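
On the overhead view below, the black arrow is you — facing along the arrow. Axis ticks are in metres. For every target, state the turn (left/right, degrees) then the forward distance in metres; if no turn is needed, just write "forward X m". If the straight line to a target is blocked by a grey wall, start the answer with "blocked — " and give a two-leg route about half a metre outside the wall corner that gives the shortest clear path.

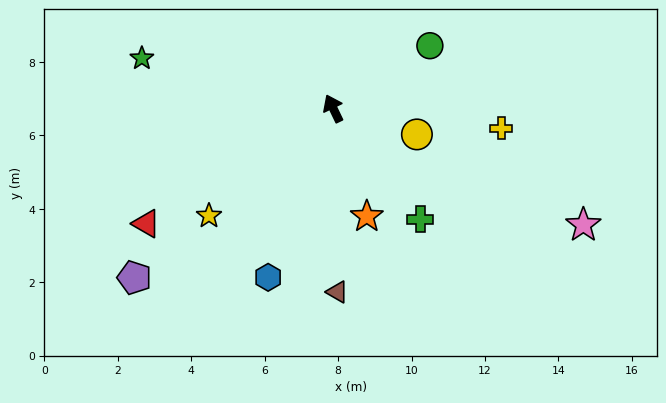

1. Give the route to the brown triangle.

turn left 156°, forward 5.0 m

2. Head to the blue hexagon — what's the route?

turn left 133°, forward 4.9 m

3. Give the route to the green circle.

turn right 83°, forward 3.1 m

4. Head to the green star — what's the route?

turn left 50°, forward 5.4 m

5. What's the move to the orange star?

turn left 172°, forward 3.1 m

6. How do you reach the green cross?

turn right 168°, forward 3.8 m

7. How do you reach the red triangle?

turn left 96°, forward 6.0 m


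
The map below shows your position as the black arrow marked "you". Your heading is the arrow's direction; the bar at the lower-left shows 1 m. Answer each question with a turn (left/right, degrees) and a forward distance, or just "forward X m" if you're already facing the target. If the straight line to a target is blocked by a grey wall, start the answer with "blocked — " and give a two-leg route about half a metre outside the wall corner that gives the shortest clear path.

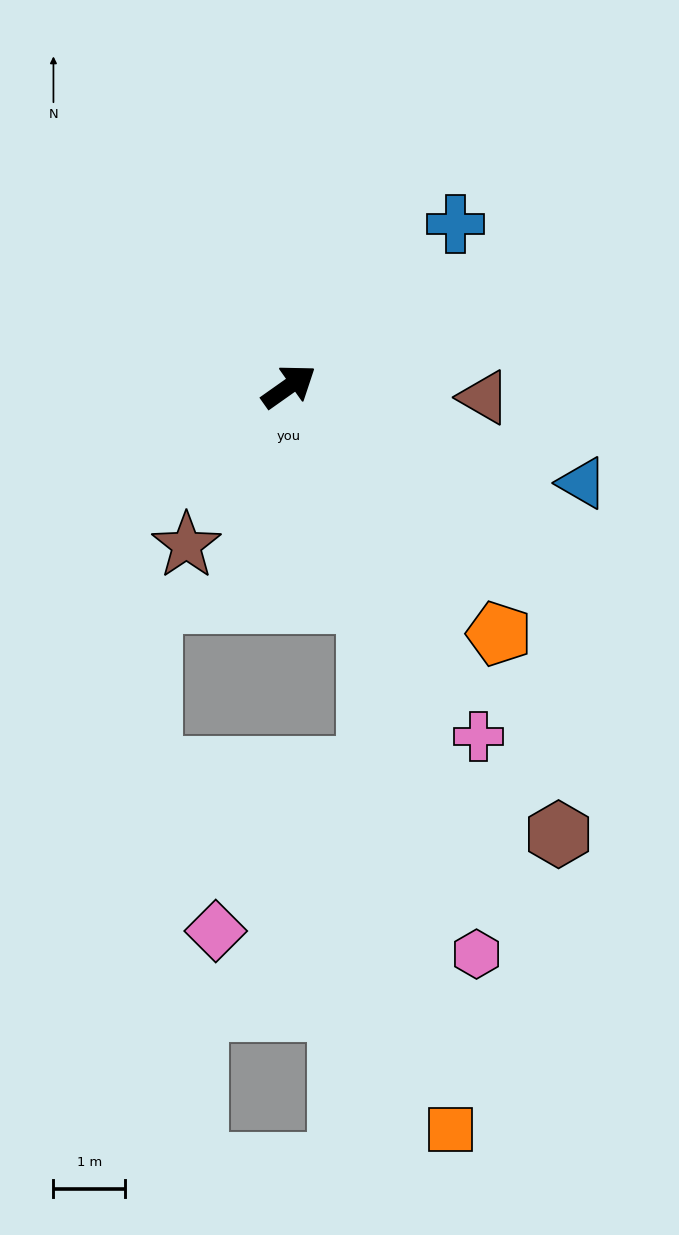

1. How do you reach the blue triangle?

turn right 53°, forward 4.3 m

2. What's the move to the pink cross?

turn right 97°, forward 5.6 m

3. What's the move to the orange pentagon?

turn right 85°, forward 4.5 m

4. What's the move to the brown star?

turn right 158°, forward 2.6 m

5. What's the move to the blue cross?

turn left 9°, forward 3.2 m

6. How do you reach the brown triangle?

turn right 38°, forward 2.7 m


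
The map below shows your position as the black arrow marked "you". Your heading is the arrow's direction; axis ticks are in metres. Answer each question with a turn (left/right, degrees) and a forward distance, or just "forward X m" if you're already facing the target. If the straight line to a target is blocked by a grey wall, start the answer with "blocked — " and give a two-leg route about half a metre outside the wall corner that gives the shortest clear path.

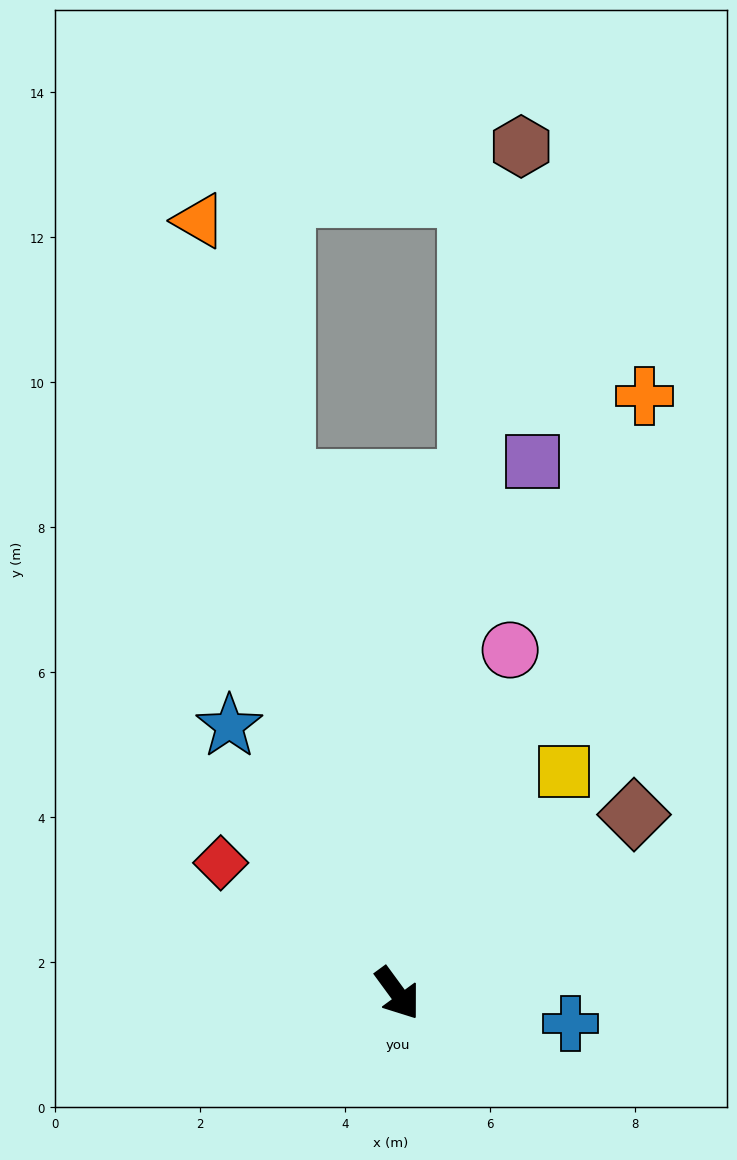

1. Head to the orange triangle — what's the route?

turn left 158°, forward 11.0 m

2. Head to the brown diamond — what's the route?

turn left 91°, forward 4.1 m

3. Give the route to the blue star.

turn left 176°, forward 4.4 m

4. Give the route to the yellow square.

turn left 107°, forward 3.8 m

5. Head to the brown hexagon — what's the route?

turn left 135°, forward 11.8 m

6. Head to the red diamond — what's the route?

turn right 163°, forward 3.0 m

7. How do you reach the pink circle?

turn left 126°, forward 5.0 m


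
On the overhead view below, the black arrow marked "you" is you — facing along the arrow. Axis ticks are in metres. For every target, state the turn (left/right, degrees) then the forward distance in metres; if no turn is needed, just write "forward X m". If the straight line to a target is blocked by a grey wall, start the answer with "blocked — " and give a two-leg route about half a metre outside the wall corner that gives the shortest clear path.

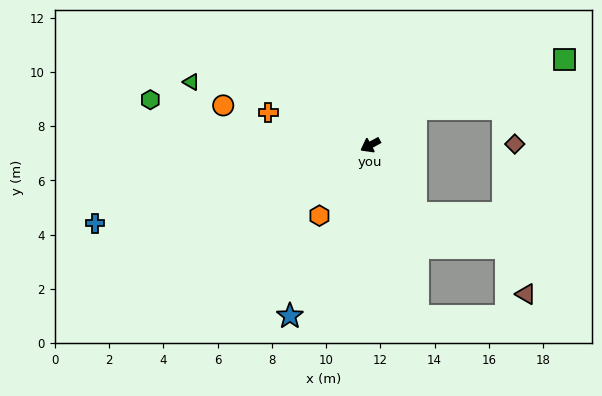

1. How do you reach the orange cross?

turn right 46°, forward 4.0 m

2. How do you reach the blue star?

turn left 36°, forward 7.0 m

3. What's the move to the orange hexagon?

turn left 26°, forward 3.2 m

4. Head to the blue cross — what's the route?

turn right 13°, forward 10.5 m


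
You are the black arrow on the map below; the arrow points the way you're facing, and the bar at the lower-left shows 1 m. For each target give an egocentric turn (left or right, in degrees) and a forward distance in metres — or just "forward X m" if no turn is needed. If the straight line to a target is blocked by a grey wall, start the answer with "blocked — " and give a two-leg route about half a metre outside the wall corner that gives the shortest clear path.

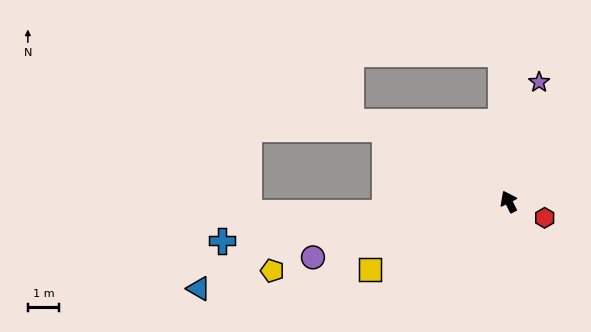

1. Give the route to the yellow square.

turn left 90°, forward 4.9 m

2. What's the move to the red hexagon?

turn right 141°, forward 1.3 m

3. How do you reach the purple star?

turn right 41°, forward 3.9 m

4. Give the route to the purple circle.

turn left 79°, forward 6.5 m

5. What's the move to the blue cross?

turn left 71°, forward 9.2 m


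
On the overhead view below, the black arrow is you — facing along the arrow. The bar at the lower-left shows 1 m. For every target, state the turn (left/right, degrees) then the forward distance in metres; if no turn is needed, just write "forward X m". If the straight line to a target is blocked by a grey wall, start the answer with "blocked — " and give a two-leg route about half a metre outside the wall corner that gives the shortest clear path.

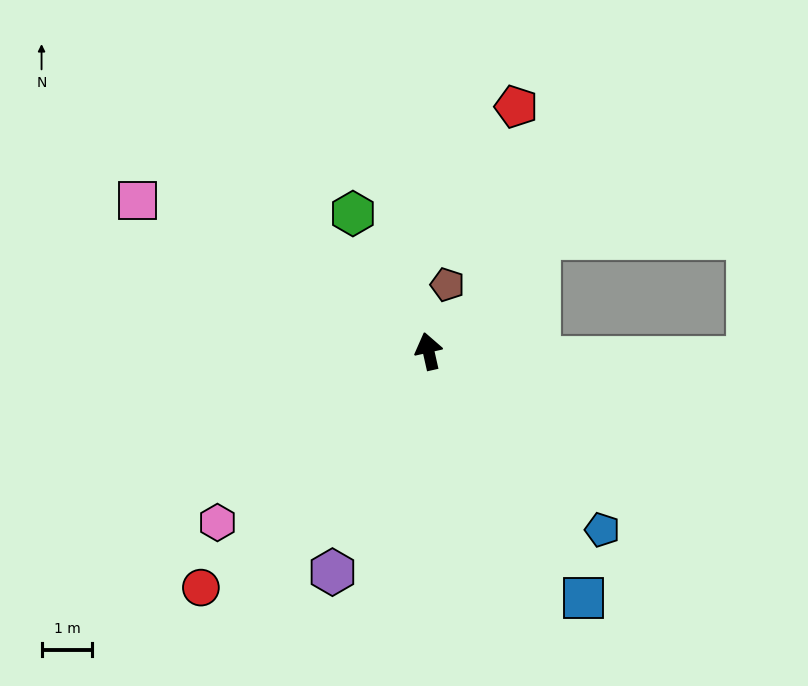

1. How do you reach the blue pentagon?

turn right 148°, forward 4.9 m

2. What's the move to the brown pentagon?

turn right 29°, forward 1.4 m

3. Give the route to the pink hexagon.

turn left 116°, forward 5.4 m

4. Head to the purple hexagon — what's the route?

turn left 144°, forward 4.8 m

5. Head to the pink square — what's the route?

turn left 50°, forward 6.5 m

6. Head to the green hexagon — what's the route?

turn left 16°, forward 3.1 m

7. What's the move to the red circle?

turn left 123°, forward 6.5 m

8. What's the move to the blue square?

turn right 161°, forward 5.7 m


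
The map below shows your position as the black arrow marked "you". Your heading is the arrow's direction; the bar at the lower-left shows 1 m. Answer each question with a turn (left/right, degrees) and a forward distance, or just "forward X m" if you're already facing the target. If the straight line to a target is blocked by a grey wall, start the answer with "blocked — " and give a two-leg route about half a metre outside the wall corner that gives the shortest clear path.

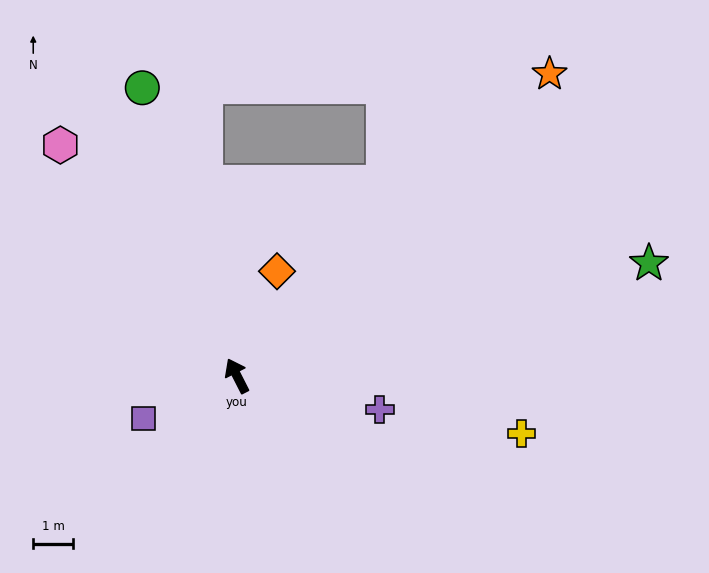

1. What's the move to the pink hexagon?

turn left 10°, forward 7.3 m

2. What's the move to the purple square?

turn left 87°, forward 2.6 m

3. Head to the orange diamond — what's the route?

turn right 48°, forward 2.8 m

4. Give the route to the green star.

turn right 102°, forward 10.8 m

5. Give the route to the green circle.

turn right 9°, forward 7.7 m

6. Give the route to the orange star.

turn right 73°, forward 11.0 m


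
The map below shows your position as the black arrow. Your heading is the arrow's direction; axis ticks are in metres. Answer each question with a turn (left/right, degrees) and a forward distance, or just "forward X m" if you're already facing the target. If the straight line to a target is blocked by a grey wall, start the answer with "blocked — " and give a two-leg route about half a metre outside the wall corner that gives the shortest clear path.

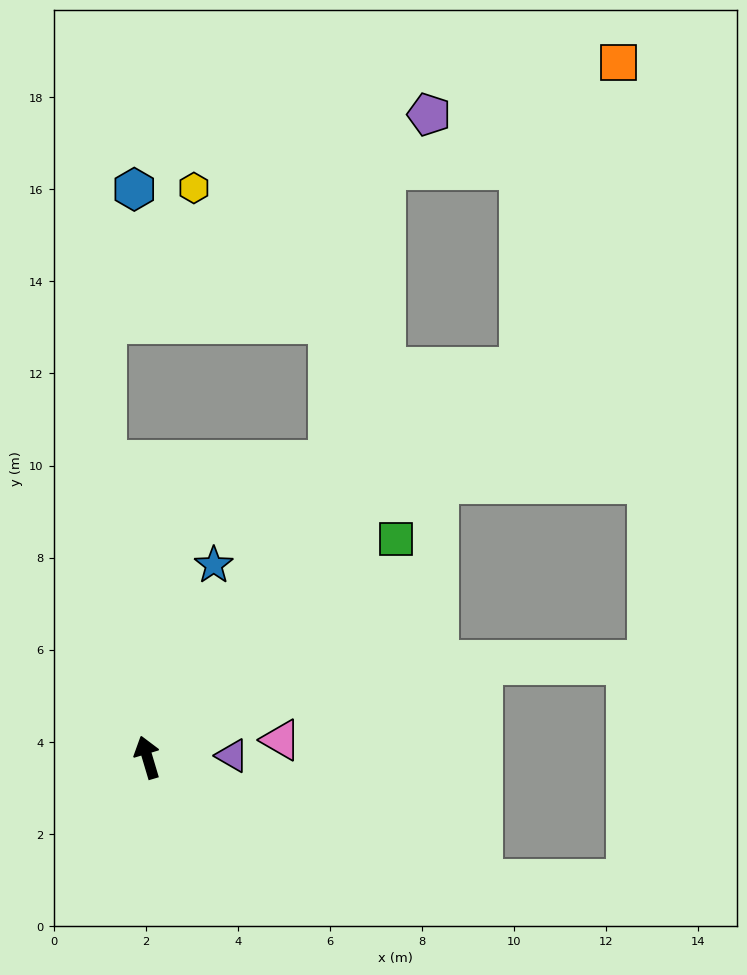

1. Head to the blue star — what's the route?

turn right 36°, forward 4.4 m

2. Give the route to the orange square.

blocked — turn right 60°, forward 11.7 m, then turn left 25°, forward 7.0 m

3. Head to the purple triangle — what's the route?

turn right 105°, forward 1.8 m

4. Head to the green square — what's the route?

turn right 65°, forward 7.2 m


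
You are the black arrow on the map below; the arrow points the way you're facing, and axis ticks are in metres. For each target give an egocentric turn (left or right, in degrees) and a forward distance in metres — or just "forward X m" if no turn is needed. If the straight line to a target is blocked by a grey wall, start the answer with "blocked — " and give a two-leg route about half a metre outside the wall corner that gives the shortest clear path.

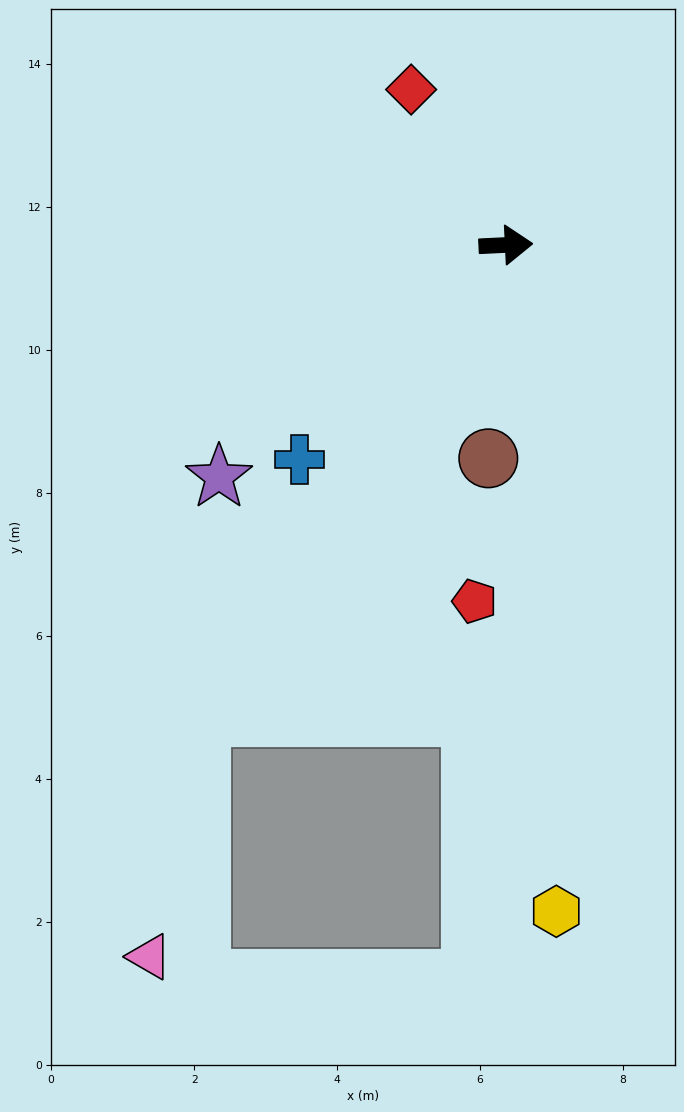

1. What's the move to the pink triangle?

blocked — turn right 126°, forward 7.9 m, then turn left 21°, forward 3.4 m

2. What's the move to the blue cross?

turn right 137°, forward 4.2 m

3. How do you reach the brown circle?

turn right 97°, forward 3.0 m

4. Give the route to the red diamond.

turn left 119°, forward 2.5 m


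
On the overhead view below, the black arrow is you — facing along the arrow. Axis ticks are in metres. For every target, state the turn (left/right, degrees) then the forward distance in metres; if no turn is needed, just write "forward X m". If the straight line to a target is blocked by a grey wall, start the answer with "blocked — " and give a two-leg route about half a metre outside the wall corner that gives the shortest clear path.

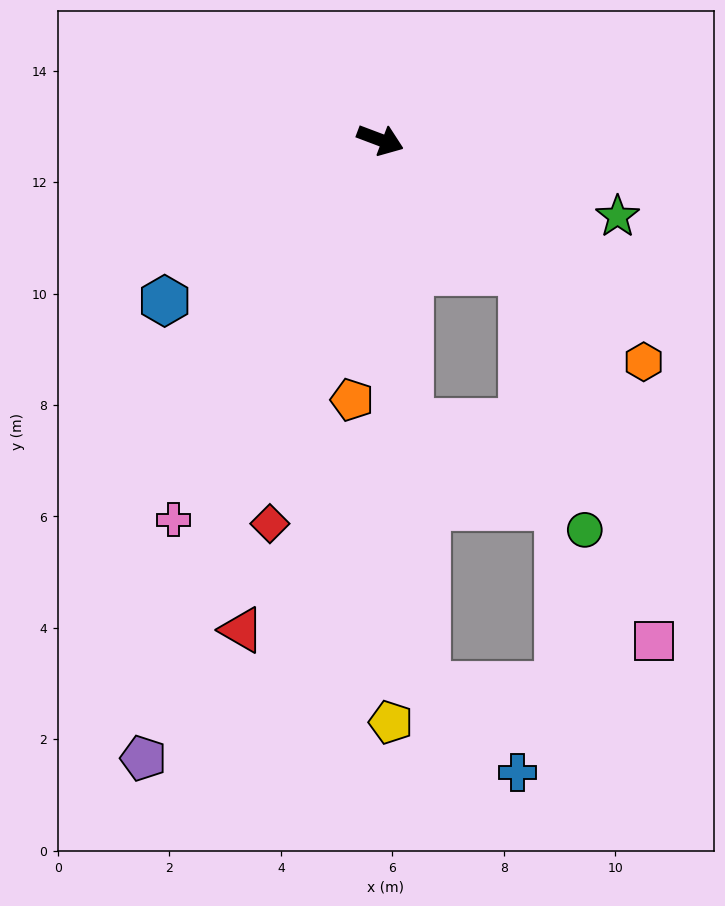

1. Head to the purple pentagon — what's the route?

turn right 90°, forward 11.9 m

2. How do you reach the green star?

turn left 3°, forward 4.5 m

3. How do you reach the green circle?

blocked — turn right 22°, forward 3.5 m, then turn right 34°, forward 4.8 m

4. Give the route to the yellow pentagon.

turn right 68°, forward 10.5 m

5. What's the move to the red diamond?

turn right 85°, forward 7.2 m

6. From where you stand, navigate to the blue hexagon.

turn right 123°, forward 4.8 m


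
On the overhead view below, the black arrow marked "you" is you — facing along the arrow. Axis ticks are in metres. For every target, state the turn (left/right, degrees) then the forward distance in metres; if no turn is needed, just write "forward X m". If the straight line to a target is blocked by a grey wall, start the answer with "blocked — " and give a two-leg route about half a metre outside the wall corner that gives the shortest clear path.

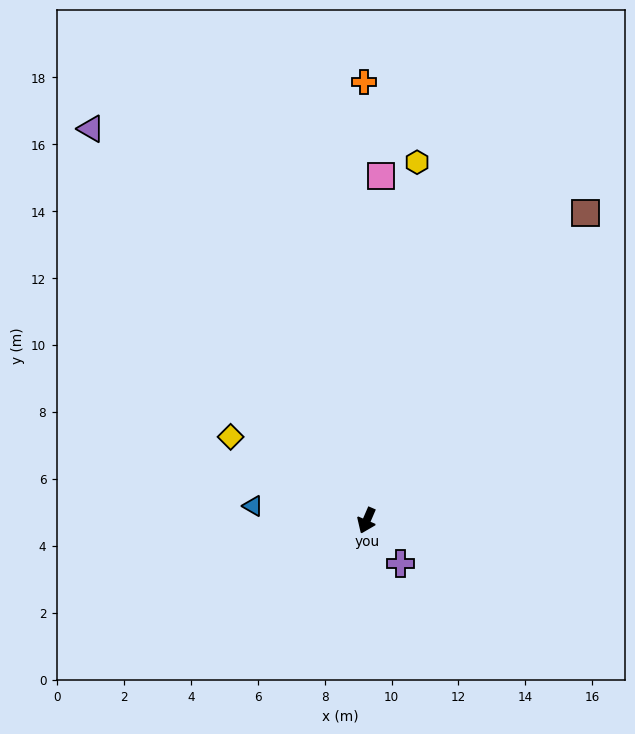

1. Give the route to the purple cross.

turn left 62°, forward 1.6 m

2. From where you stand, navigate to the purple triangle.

turn right 122°, forward 14.3 m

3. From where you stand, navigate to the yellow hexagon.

turn right 165°, forward 10.8 m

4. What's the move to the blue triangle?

turn right 74°, forward 3.4 m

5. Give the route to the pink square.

turn right 159°, forward 10.3 m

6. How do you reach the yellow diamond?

turn right 98°, forward 4.8 m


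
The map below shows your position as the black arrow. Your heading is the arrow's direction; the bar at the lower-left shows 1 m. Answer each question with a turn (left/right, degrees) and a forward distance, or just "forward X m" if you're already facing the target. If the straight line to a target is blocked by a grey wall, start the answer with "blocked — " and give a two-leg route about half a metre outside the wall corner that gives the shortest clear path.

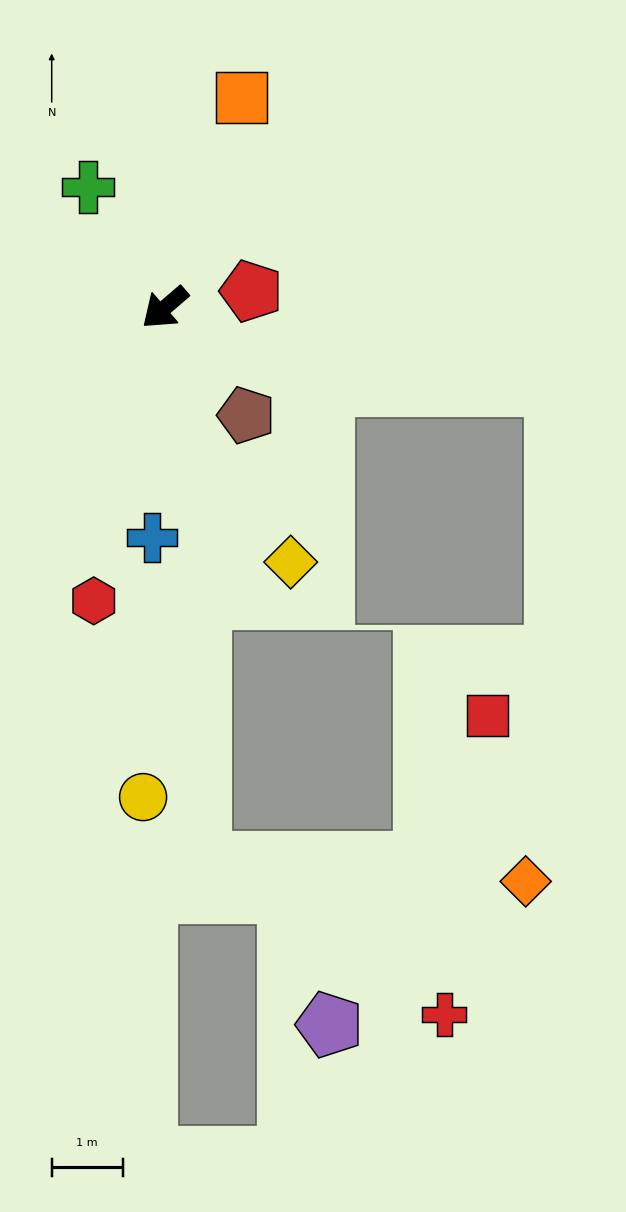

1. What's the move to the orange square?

turn right 151°, forward 3.1 m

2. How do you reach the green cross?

turn right 98°, forward 2.0 m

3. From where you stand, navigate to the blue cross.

turn left 46°, forward 3.2 m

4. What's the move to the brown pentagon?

turn left 87°, forward 1.9 m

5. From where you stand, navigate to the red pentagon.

turn left 150°, forward 1.2 m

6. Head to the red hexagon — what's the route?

turn left 36°, forward 4.2 m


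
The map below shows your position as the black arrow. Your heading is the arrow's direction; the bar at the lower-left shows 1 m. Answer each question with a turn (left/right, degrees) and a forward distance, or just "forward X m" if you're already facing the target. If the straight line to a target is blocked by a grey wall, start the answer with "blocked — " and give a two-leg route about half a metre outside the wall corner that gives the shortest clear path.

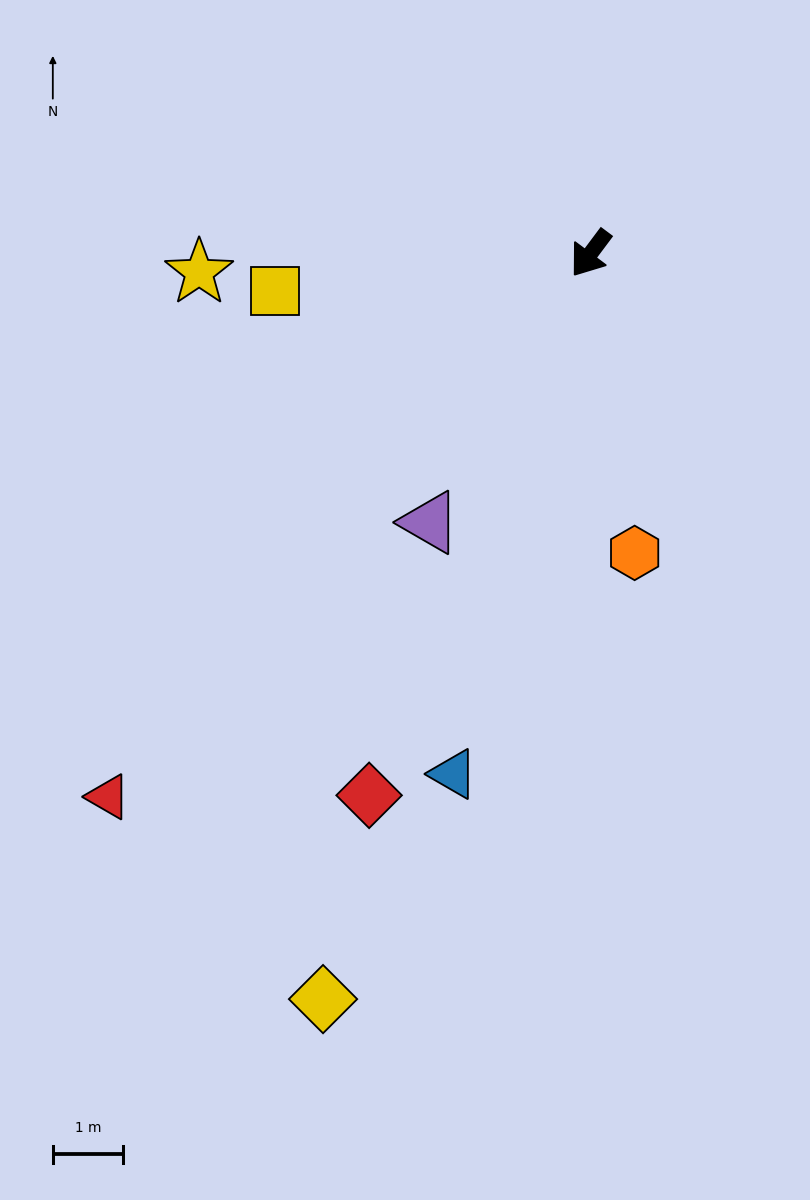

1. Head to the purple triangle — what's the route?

turn left 6°, forward 4.5 m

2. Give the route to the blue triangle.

turn left 22°, forward 7.7 m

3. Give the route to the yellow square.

turn right 46°, forward 4.6 m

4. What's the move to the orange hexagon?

turn left 45°, forward 4.3 m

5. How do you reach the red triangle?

turn right 5°, forward 10.4 m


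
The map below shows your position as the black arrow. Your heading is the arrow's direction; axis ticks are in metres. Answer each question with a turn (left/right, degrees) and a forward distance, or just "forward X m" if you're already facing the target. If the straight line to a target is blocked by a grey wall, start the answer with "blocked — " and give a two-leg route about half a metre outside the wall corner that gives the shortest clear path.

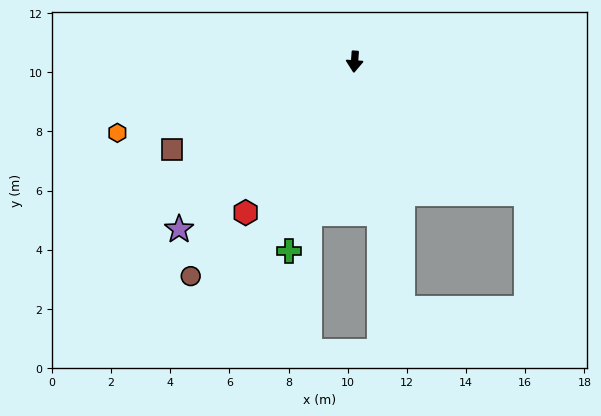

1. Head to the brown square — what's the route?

turn right 60°, forward 6.8 m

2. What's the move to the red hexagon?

turn right 32°, forward 6.3 m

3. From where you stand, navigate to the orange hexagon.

turn right 69°, forward 8.4 m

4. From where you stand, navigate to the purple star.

turn right 42°, forward 8.2 m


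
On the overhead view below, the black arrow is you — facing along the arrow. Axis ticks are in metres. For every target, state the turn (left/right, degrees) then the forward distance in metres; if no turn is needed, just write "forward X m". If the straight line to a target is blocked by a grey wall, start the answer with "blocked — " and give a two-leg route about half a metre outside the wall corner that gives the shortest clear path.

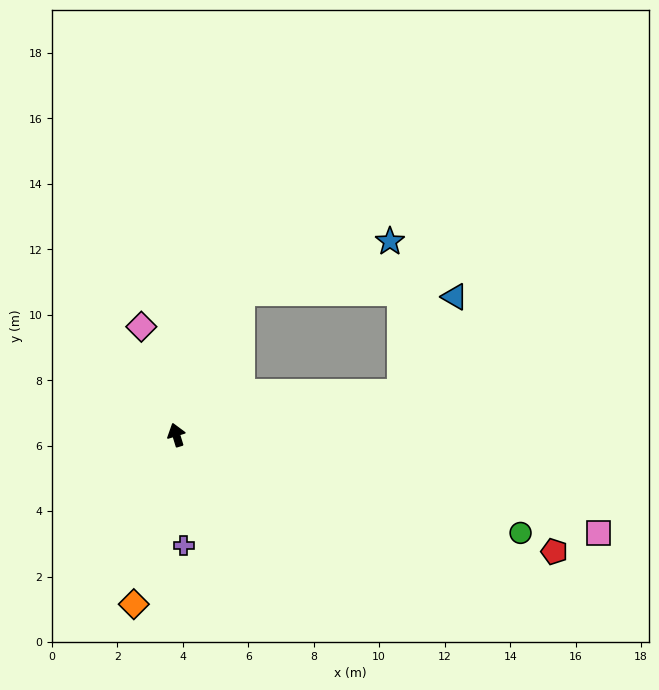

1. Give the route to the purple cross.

turn left 167°, forward 3.4 m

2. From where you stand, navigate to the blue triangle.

blocked — turn right 96°, forward 7.0 m, then turn left 50°, forward 3.4 m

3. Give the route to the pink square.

turn right 120°, forward 13.2 m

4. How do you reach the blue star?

blocked — turn right 41°, forward 4.8 m, then turn right 47°, forward 4.8 m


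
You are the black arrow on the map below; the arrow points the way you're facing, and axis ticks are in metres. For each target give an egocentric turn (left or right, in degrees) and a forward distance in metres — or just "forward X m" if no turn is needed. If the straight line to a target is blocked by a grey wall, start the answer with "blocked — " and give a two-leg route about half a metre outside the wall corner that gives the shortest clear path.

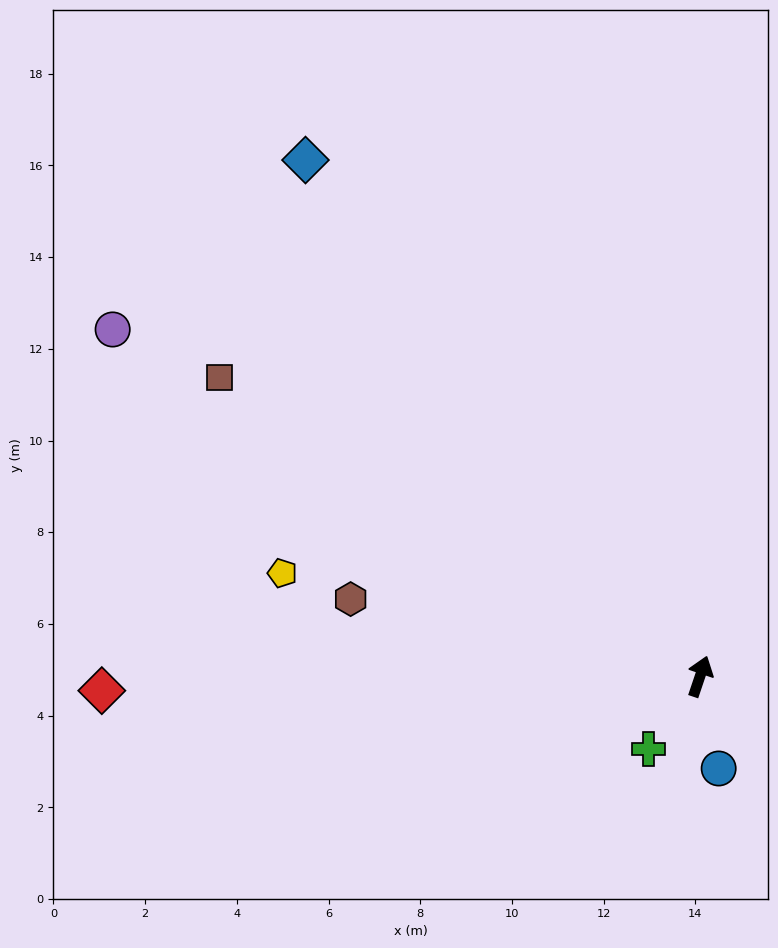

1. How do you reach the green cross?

turn left 163°, forward 1.9 m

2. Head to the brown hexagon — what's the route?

turn left 96°, forward 7.8 m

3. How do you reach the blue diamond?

turn left 56°, forward 14.2 m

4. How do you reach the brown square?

turn left 77°, forward 12.3 m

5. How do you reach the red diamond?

turn left 110°, forward 13.0 m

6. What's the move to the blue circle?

turn right 150°, forward 2.1 m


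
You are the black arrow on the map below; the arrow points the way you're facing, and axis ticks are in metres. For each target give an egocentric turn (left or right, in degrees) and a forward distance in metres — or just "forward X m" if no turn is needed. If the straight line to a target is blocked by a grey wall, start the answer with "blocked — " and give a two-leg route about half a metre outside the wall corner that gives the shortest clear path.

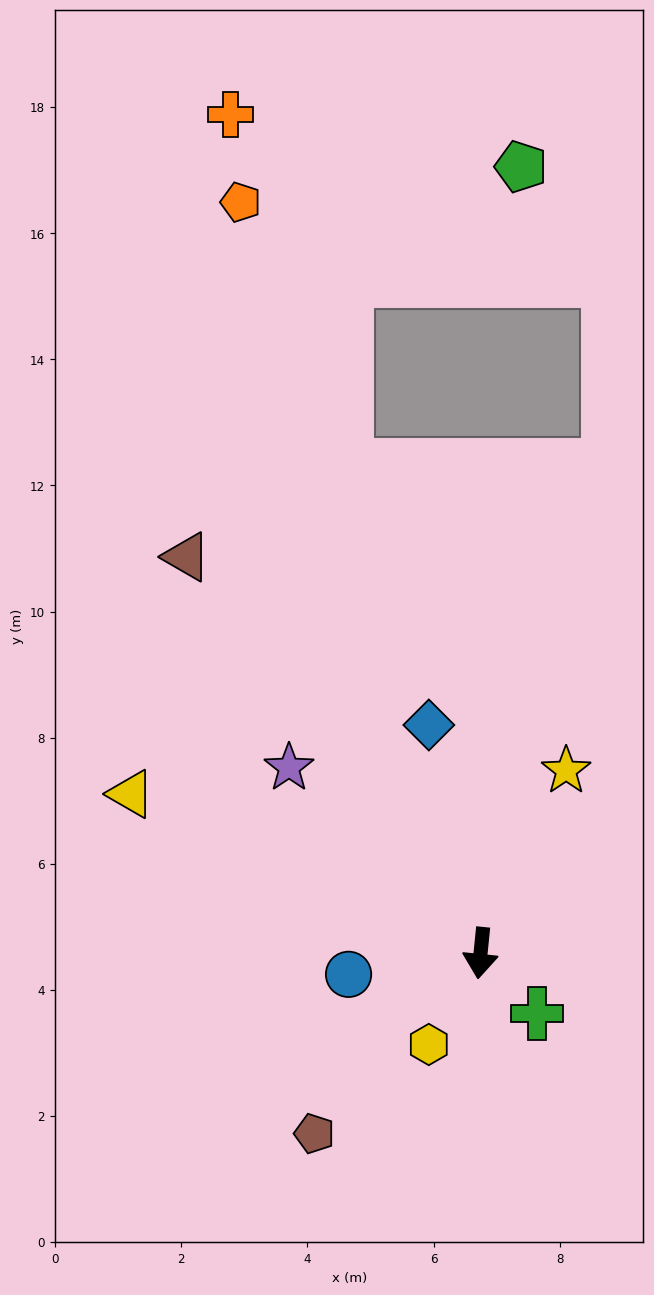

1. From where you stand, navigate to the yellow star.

turn left 161°, forward 3.2 m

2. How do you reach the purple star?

turn right 128°, forward 4.2 m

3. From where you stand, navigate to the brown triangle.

turn right 138°, forward 7.8 m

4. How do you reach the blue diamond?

turn right 161°, forward 3.7 m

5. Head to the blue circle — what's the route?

turn right 75°, forward 2.1 m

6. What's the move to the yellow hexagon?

turn right 24°, forward 1.7 m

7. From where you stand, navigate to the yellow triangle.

turn right 109°, forward 6.1 m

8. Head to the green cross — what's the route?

turn left 49°, forward 1.3 m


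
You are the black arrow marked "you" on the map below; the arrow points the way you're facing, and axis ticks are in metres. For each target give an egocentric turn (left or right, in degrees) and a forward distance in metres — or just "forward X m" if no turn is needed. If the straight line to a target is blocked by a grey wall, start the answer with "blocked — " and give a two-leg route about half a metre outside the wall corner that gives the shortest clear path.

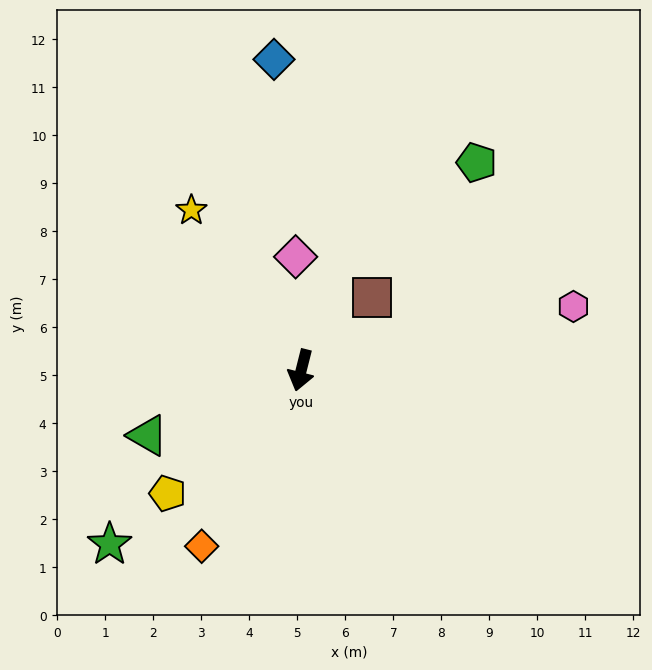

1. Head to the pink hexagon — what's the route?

turn left 117°, forward 5.8 m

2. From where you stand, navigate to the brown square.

turn left 150°, forward 2.1 m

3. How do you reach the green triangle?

turn right 53°, forward 3.5 m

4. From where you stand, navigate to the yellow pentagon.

turn right 33°, forward 3.8 m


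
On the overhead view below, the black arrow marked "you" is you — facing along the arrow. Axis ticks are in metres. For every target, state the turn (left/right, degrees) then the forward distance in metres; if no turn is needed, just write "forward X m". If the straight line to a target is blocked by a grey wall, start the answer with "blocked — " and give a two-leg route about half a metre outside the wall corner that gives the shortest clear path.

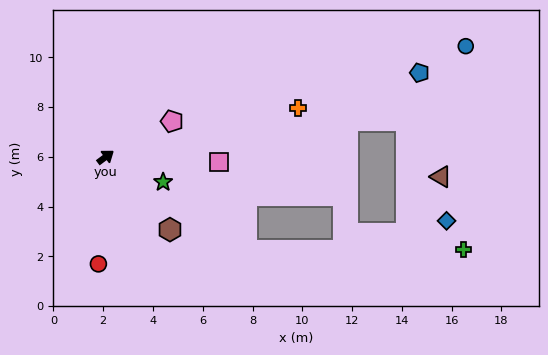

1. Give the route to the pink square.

turn right 40°, forward 4.6 m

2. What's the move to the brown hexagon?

turn right 85°, forward 3.9 m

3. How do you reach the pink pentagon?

turn right 9°, forward 3.0 m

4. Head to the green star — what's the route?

turn right 60°, forward 2.5 m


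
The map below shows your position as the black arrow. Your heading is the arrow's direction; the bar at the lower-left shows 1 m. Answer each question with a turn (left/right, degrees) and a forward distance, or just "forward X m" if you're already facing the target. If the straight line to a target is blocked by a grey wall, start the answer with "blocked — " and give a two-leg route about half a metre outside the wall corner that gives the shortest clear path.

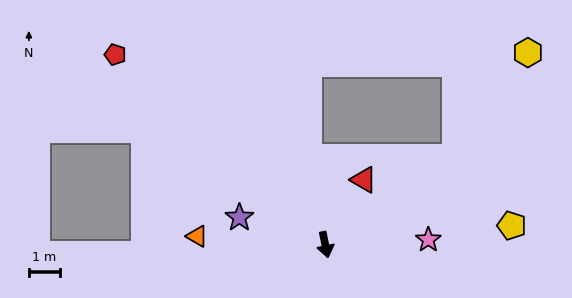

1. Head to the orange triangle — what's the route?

turn right 105°, forward 4.1 m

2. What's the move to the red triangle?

turn left 138°, forward 2.4 m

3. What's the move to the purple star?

turn right 119°, forward 2.9 m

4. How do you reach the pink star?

turn left 81°, forward 3.3 m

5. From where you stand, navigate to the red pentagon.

turn right 144°, forward 9.1 m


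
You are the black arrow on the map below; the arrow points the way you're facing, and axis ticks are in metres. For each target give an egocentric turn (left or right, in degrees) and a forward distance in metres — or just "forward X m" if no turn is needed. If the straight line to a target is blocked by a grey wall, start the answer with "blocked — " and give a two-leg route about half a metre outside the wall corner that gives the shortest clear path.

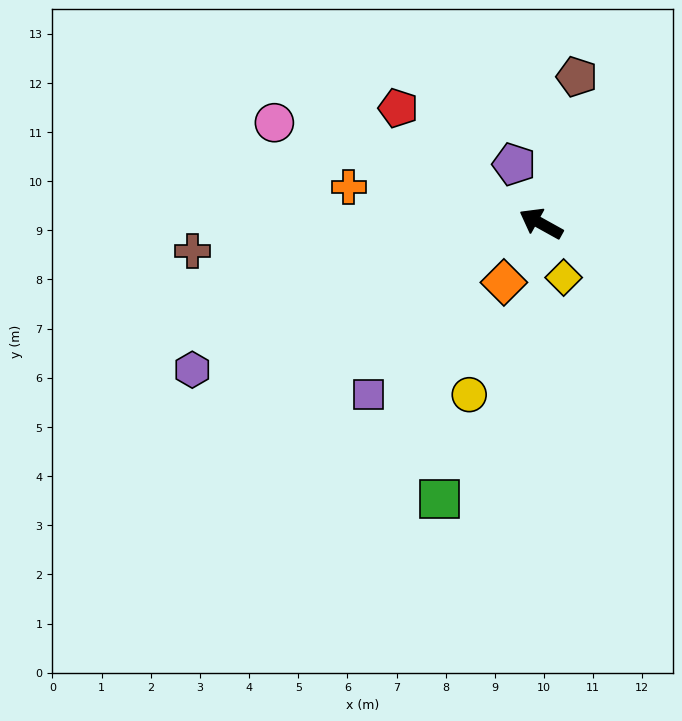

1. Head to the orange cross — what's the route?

turn left 18°, forward 4.0 m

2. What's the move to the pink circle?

turn left 8°, forward 5.8 m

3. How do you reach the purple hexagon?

turn left 52°, forward 7.7 m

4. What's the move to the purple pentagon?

turn right 36°, forward 1.3 m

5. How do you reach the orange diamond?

turn left 87°, forward 1.4 m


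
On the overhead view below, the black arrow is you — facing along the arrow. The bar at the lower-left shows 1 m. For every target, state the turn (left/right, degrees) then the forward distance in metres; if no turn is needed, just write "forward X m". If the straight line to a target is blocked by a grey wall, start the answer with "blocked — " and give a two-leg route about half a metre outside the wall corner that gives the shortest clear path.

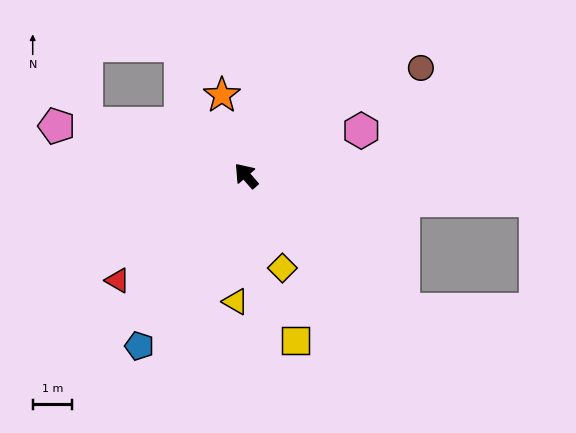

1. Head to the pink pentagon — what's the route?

turn left 34°, forward 4.9 m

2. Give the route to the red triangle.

turn left 88°, forward 4.2 m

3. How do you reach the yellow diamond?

turn left 160°, forward 2.5 m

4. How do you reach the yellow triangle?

turn left 134°, forward 3.2 m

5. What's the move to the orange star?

turn right 24°, forward 2.1 m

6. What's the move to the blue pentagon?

turn left 107°, forward 5.1 m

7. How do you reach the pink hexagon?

turn right 110°, forward 3.1 m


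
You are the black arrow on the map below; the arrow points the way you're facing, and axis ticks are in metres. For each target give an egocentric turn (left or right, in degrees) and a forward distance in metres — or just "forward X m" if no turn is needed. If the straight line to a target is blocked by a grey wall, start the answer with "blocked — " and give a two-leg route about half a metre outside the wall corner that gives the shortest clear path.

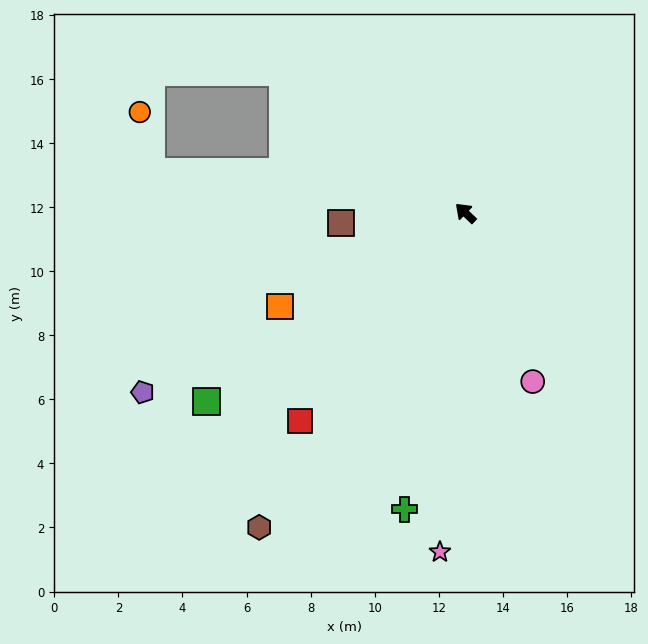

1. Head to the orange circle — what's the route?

blocked — turn left 36°, forward 9.9 m, then turn right 71°, forward 1.9 m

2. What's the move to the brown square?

turn left 48°, forward 3.9 m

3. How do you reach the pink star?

turn left 129°, forward 10.6 m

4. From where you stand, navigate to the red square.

turn left 95°, forward 8.3 m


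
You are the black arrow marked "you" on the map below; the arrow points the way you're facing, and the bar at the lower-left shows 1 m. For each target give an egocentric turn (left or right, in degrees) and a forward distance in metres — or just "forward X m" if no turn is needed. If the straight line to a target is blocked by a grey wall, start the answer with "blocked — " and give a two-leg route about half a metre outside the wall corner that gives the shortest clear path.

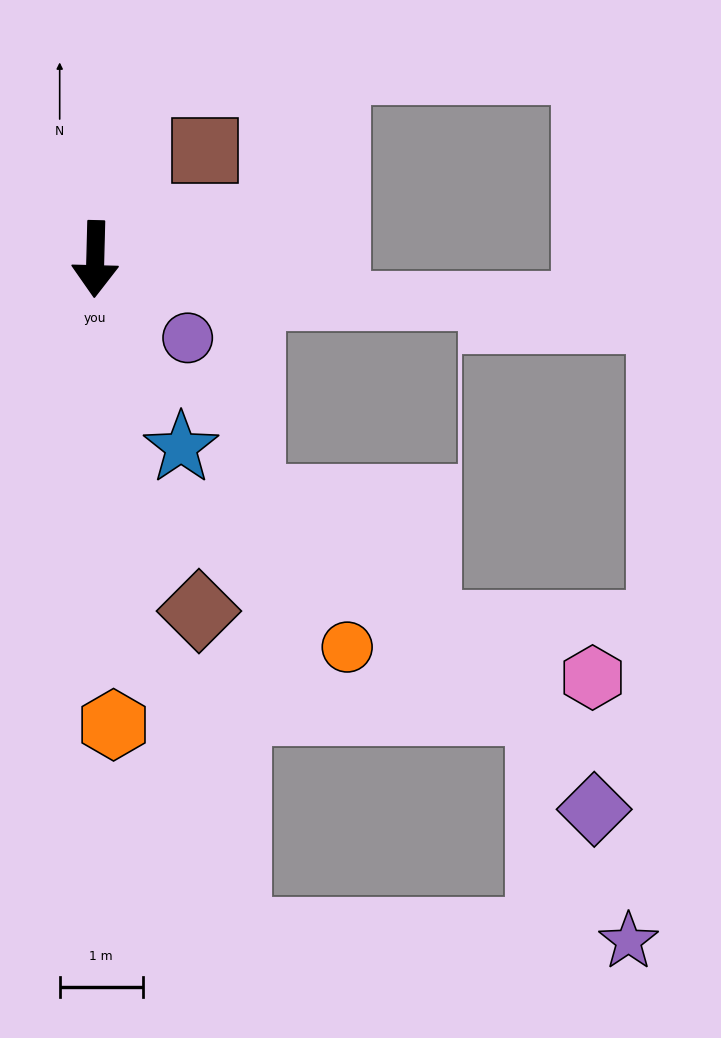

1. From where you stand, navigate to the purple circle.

turn left 51°, forward 1.5 m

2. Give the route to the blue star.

turn left 26°, forward 2.5 m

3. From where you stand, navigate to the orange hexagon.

turn left 4°, forward 5.6 m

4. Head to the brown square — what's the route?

turn left 136°, forward 1.9 m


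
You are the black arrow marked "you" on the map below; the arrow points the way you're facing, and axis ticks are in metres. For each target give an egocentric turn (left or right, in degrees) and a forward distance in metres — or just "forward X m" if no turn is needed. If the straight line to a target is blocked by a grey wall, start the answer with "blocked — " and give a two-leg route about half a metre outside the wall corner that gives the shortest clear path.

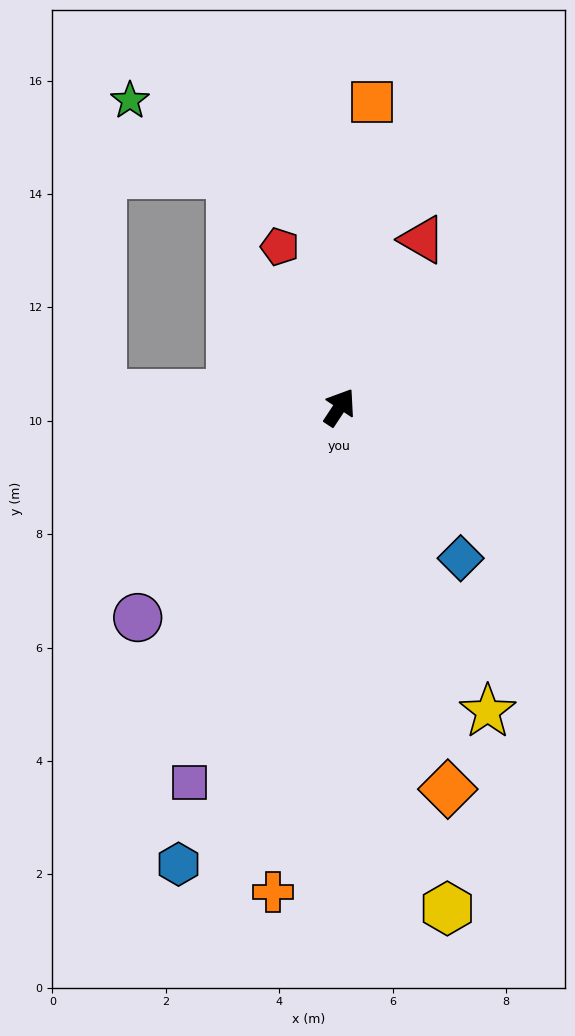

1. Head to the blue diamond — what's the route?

turn right 108°, forward 3.4 m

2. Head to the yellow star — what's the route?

turn right 121°, forward 6.0 m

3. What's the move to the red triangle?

turn left 7°, forward 3.3 m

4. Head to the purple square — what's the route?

turn right 168°, forward 7.1 m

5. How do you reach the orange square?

turn left 27°, forward 5.4 m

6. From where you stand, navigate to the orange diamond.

turn right 131°, forward 7.0 m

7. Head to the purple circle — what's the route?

turn left 170°, forward 5.1 m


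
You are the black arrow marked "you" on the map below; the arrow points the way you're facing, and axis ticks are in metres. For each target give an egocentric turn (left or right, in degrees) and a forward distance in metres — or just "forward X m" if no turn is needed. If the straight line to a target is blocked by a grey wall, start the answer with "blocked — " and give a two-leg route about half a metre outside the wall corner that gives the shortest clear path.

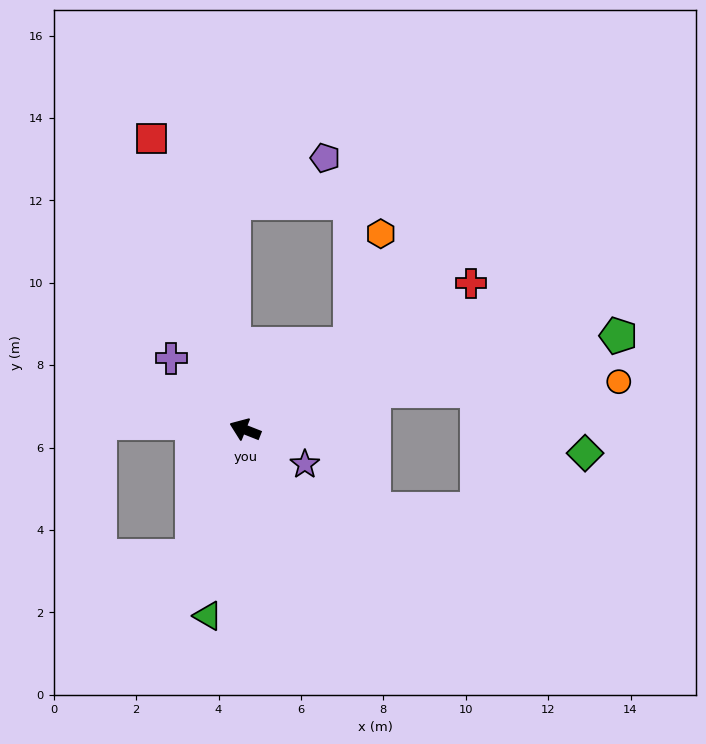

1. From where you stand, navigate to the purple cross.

turn right 23°, forward 2.5 m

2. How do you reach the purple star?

turn left 171°, forward 1.7 m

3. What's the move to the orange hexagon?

blocked — turn right 119°, forward 3.3 m, then turn left 35°, forward 2.8 m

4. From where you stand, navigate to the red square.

turn right 51°, forward 7.4 m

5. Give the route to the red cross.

turn right 126°, forward 6.5 m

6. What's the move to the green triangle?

turn left 100°, forward 4.6 m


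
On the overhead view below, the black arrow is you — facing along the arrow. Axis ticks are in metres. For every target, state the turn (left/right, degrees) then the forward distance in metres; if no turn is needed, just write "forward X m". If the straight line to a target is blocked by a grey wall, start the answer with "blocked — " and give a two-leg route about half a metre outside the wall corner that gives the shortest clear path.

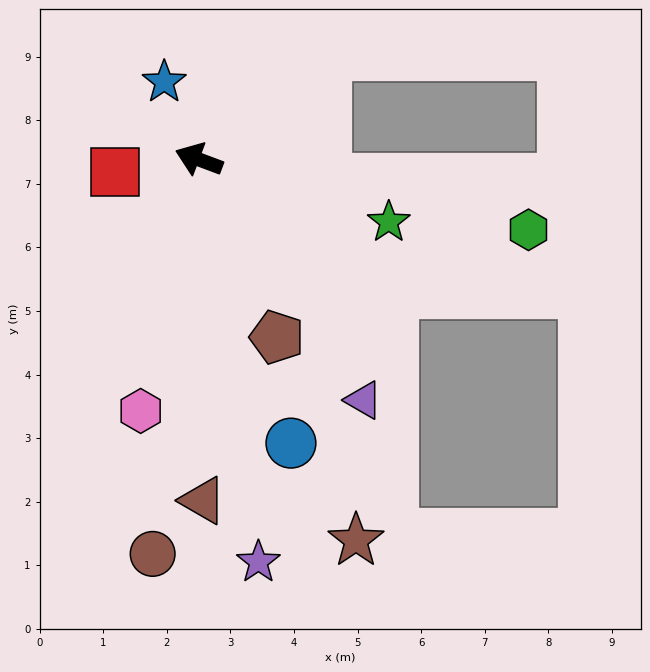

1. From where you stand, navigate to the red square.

turn left 29°, forward 1.3 m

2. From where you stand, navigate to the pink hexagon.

turn left 98°, forward 4.1 m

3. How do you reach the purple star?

turn left 119°, forward 6.4 m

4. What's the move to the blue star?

turn right 45°, forward 1.3 m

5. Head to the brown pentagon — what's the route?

turn left 134°, forward 3.1 m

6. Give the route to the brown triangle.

turn left 111°, forward 5.4 m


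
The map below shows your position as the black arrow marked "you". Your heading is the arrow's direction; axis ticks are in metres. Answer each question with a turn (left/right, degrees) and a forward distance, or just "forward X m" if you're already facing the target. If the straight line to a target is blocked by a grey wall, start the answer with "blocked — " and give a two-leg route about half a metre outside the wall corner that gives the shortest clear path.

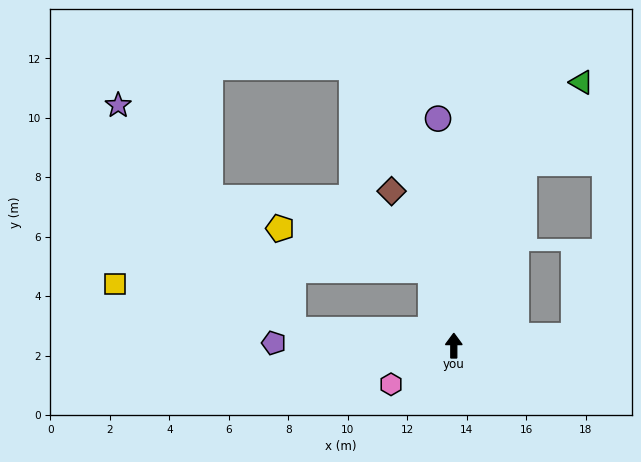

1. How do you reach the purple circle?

turn left 4°, forward 7.7 m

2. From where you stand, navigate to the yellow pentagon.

blocked — turn left 17°, forward 2.6 m, then turn left 57°, forward 5.3 m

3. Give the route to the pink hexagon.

turn left 122°, forward 2.5 m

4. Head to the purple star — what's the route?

blocked — turn left 84°, forward 5.4 m, then turn right 46°, forward 9.6 m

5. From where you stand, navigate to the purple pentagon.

turn left 89°, forward 6.1 m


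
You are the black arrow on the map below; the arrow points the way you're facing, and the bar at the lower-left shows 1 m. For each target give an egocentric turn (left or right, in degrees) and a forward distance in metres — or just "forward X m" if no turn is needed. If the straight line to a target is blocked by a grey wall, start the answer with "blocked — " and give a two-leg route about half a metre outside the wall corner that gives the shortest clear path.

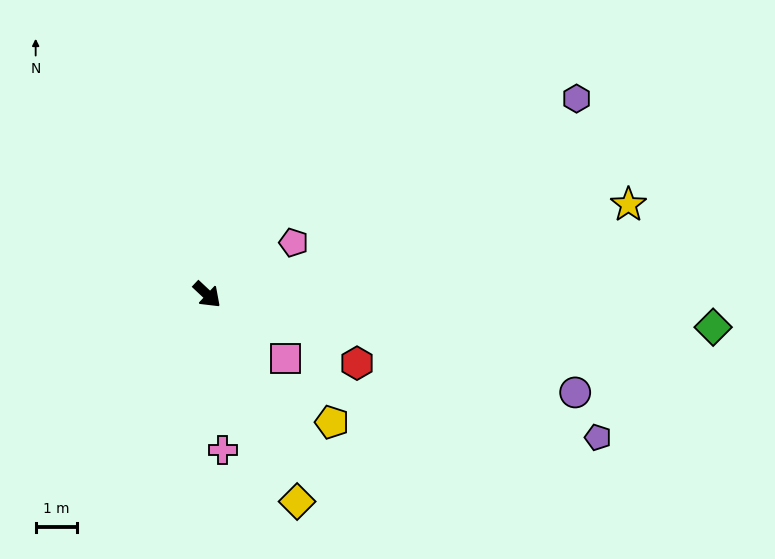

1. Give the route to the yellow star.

turn left 55°, forward 10.5 m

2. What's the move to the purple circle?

turn left 28°, forward 9.3 m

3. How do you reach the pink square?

turn left 4°, forward 2.5 m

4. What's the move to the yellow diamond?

turn right 23°, forward 5.5 m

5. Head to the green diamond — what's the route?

turn left 39°, forward 12.3 m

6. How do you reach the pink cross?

turn right 41°, forward 3.8 m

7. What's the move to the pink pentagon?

turn left 74°, forward 2.5 m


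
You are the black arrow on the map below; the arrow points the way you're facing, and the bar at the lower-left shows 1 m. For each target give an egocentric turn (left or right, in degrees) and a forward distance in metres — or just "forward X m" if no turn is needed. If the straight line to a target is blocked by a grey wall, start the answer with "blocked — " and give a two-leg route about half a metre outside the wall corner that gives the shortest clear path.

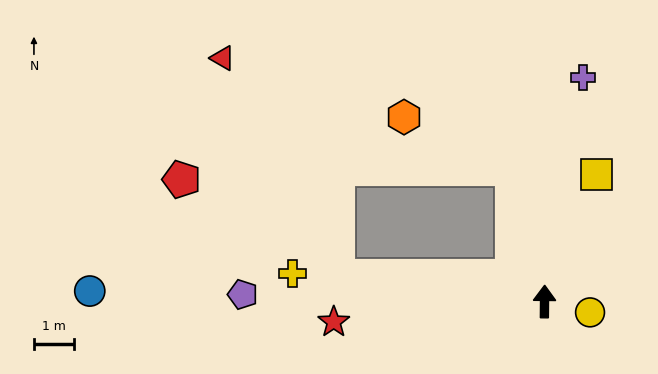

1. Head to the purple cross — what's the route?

turn right 9°, forward 5.7 m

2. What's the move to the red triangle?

blocked — turn left 84°, forward 5.2 m, then turn right 56°, forward 6.2 m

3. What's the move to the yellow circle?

turn right 103°, forward 1.2 m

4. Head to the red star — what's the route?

turn left 96°, forward 5.3 m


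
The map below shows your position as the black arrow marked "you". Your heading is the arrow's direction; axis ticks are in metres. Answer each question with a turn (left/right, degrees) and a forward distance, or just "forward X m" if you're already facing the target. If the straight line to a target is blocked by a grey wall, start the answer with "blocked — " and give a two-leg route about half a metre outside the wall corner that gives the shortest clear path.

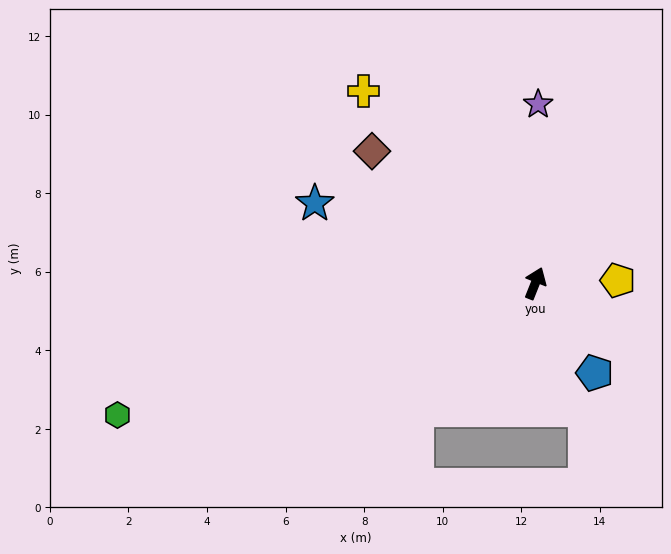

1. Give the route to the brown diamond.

turn left 73°, forward 5.3 m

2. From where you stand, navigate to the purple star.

turn left 21°, forward 4.6 m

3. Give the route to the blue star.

turn left 92°, forward 6.0 m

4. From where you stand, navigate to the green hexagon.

turn left 129°, forward 11.2 m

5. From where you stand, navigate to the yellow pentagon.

turn right 66°, forward 2.1 m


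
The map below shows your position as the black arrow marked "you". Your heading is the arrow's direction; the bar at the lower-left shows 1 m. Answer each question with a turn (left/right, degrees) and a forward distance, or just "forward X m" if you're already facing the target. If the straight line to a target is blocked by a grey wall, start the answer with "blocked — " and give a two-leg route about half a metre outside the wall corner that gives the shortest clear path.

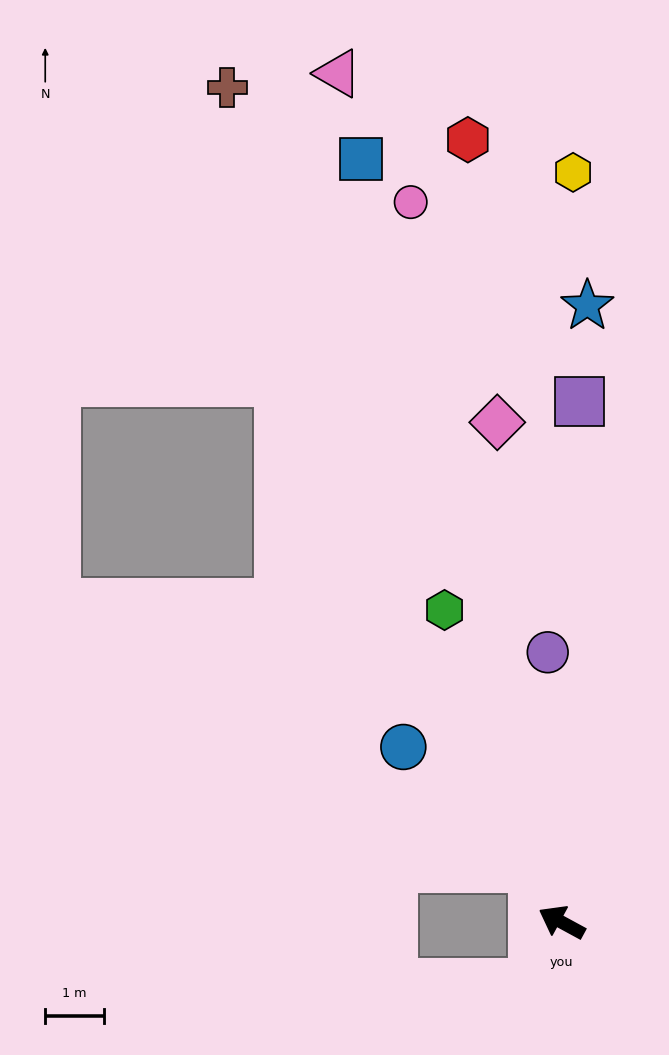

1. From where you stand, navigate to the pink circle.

turn right 50°, forward 12.6 m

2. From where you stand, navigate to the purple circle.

turn right 59°, forward 4.6 m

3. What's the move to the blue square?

turn right 47°, forward 13.5 m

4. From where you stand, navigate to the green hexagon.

turn right 41°, forward 5.7 m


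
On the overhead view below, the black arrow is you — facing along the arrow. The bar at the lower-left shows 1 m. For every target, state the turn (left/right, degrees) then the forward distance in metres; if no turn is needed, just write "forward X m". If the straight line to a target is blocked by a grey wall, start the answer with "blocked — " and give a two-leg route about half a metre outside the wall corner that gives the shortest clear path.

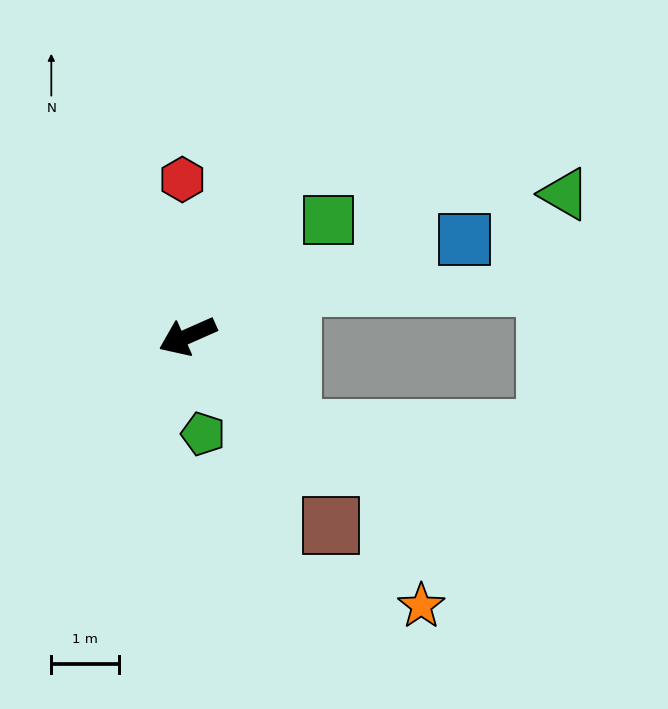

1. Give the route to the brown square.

turn left 103°, forward 3.5 m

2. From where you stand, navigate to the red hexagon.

turn right 112°, forward 2.3 m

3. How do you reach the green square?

turn right 164°, forward 2.7 m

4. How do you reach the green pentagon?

turn left 75°, forward 1.5 m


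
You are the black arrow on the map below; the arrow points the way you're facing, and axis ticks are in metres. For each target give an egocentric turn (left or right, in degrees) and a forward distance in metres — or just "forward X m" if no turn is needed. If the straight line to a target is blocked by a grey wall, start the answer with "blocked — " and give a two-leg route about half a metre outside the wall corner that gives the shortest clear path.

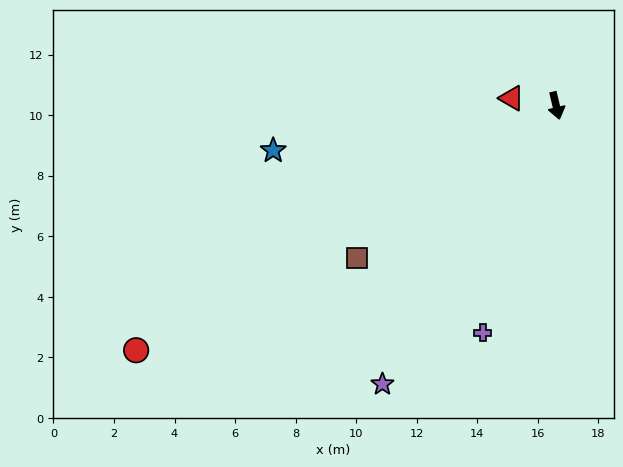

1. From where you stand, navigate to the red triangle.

turn right 113°, forward 1.5 m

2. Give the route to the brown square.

turn right 66°, forward 8.3 m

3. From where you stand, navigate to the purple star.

turn right 45°, forward 10.8 m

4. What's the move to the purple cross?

turn right 31°, forward 7.9 m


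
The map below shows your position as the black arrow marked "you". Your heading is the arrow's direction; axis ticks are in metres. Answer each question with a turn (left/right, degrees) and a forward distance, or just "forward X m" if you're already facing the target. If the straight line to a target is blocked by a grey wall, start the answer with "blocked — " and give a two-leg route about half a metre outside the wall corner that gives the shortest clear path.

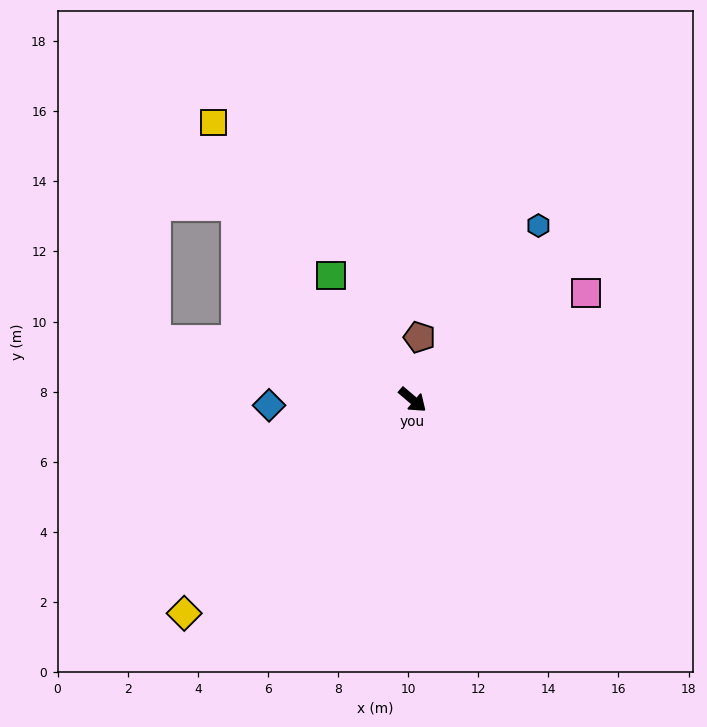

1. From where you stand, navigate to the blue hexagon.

turn left 95°, forward 6.1 m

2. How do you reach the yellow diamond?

turn right 97°, forward 8.9 m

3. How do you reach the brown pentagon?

turn left 124°, forward 1.8 m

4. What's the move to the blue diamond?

turn right 137°, forward 4.1 m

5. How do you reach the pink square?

turn left 72°, forward 5.8 m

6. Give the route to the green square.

turn left 164°, forward 4.2 m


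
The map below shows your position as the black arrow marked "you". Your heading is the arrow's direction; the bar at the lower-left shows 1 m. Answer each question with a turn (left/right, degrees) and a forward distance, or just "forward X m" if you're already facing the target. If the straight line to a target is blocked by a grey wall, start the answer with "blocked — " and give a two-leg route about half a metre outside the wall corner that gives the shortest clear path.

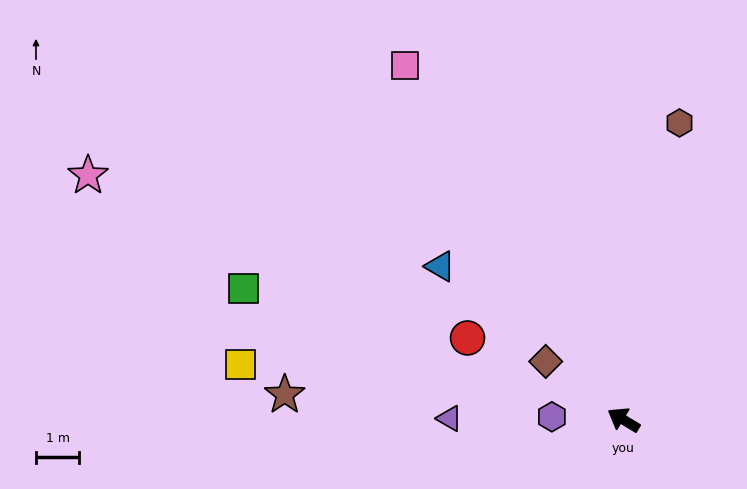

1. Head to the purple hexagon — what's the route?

turn left 29°, forward 1.7 m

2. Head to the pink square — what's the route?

turn right 27°, forward 9.6 m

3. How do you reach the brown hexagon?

turn right 70°, forward 7.0 m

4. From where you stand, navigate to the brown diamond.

turn right 6°, forward 2.2 m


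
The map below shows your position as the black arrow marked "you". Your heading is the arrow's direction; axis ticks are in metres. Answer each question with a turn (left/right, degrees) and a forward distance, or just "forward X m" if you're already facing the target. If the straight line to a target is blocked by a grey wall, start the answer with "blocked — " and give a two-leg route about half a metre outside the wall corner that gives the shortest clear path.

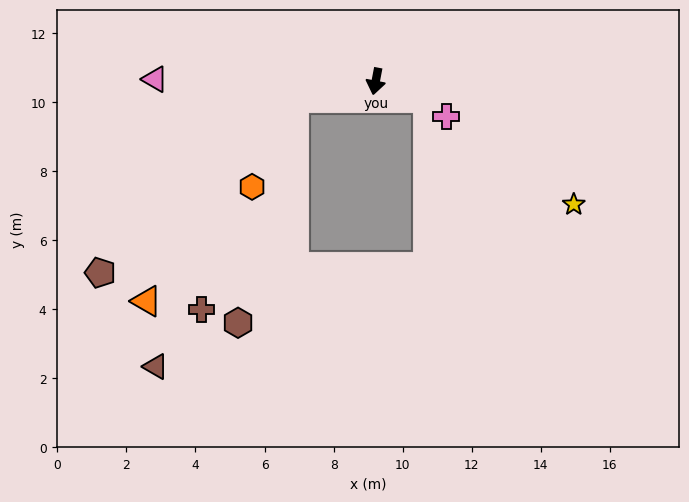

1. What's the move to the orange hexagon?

blocked — turn right 67°, forward 2.4 m, then turn left 52°, forward 2.8 m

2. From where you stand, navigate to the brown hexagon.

blocked — turn right 67°, forward 2.4 m, then turn left 64°, forward 6.7 m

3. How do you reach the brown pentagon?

blocked — turn right 67°, forward 2.4 m, then turn left 30°, forward 7.5 m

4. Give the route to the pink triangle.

turn right 80°, forward 6.4 m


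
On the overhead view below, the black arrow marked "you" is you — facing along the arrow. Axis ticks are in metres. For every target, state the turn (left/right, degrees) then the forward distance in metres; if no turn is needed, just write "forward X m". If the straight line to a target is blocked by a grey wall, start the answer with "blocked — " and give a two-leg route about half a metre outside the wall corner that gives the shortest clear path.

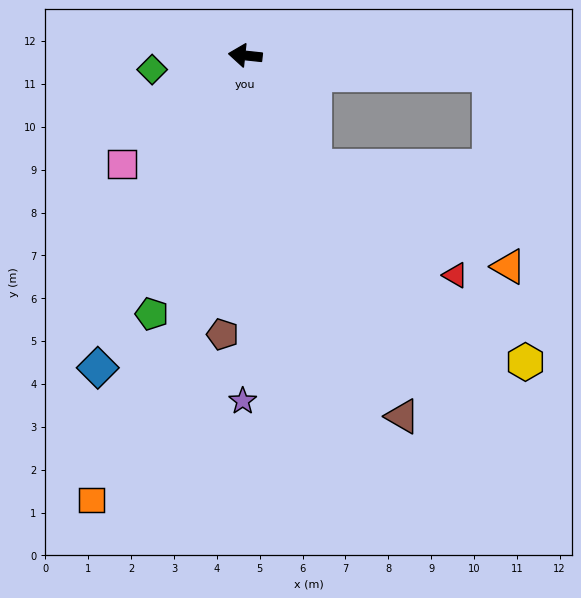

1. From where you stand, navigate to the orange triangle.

blocked — turn left 128°, forward 3.0 m, then turn left 31°, forward 5.1 m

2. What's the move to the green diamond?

turn left 15°, forward 2.2 m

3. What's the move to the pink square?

turn left 47°, forward 3.8 m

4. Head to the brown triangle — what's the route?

turn left 120°, forward 9.2 m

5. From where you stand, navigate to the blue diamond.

turn left 71°, forward 8.1 m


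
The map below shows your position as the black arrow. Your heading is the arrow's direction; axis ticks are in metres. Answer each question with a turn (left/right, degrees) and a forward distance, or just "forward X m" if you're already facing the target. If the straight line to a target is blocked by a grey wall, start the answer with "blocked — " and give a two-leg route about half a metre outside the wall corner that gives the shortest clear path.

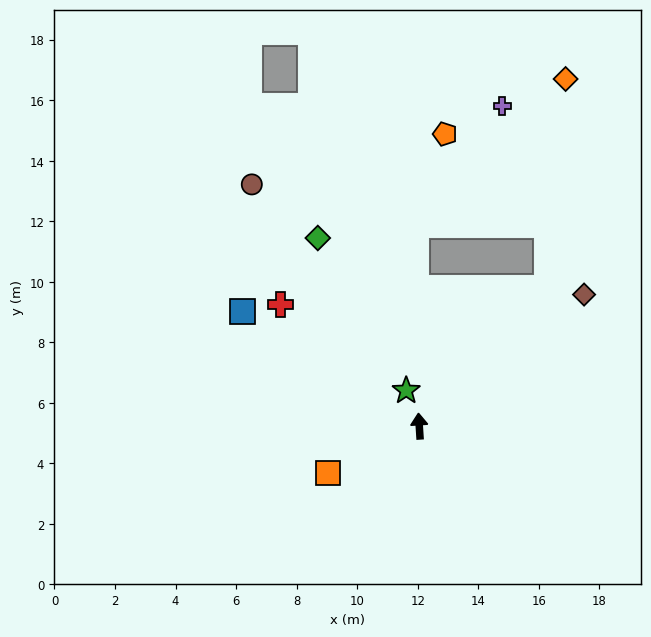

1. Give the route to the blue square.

turn left 53°, forward 7.0 m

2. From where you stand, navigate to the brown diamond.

turn right 55°, forward 7.0 m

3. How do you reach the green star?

turn left 17°, forward 1.3 m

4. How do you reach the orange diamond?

blocked — turn right 46°, forward 6.2 m, then turn left 37°, forward 6.9 m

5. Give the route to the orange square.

turn left 114°, forward 3.4 m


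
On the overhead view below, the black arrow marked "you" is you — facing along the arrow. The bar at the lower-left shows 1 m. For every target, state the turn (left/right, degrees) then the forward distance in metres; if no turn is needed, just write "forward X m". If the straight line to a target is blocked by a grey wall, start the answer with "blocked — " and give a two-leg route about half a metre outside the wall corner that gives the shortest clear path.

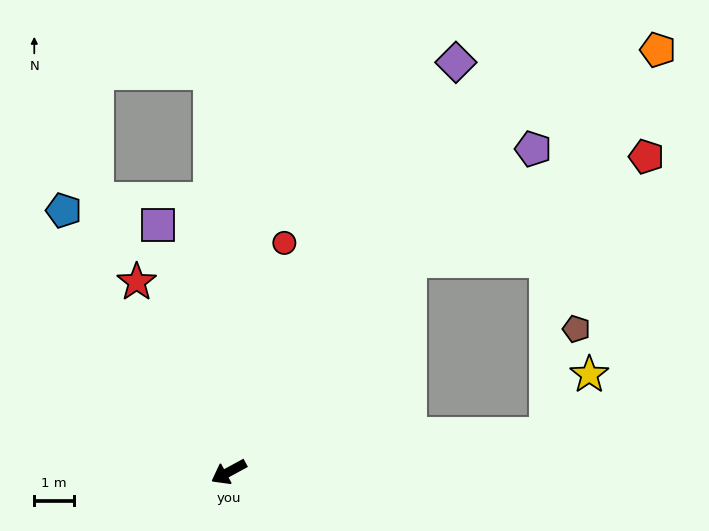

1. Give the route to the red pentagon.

blocked — turn right 159°, forward 7.0 m, then turn right 26°, forward 6.6 m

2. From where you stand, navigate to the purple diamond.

turn right 148°, forward 11.9 m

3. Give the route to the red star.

turn right 93°, forward 5.4 m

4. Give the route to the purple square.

turn right 103°, forward 6.5 m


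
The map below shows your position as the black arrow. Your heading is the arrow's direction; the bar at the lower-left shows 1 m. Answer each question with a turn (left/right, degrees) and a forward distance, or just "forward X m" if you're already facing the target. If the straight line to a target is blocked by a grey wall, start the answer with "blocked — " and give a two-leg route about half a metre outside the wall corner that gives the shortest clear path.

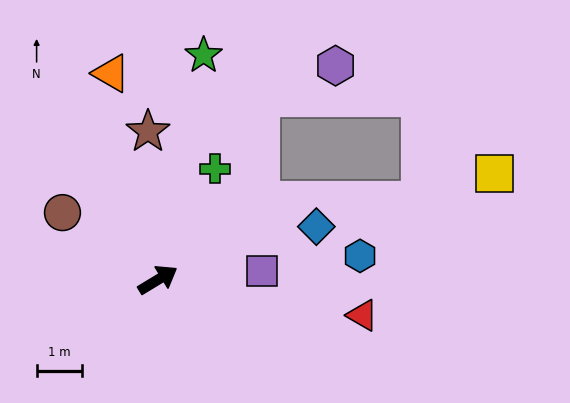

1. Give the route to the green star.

turn left 47°, forward 5.0 m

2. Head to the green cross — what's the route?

turn left 32°, forward 2.7 m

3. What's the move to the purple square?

turn right 26°, forward 2.3 m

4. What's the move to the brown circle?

turn left 114°, forward 2.6 m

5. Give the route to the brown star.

turn left 63°, forward 3.3 m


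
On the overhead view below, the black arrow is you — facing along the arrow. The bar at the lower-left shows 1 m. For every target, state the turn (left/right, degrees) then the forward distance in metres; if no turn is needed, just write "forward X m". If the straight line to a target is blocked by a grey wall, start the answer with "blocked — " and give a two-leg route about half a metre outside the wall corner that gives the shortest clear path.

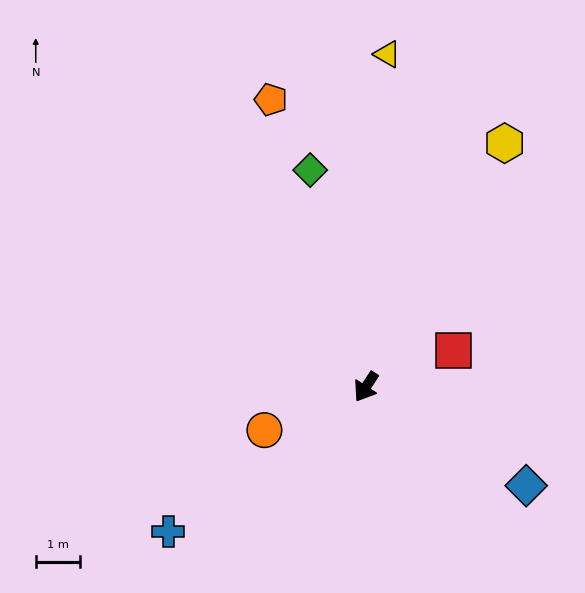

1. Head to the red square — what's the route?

turn left 146°, forward 2.1 m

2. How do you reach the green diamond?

turn right 132°, forward 5.0 m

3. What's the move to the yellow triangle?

turn right 151°, forward 7.5 m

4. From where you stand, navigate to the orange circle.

turn right 34°, forward 2.5 m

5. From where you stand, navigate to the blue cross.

turn right 21°, forward 5.5 m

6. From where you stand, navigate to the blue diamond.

turn left 92°, forward 4.2 m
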